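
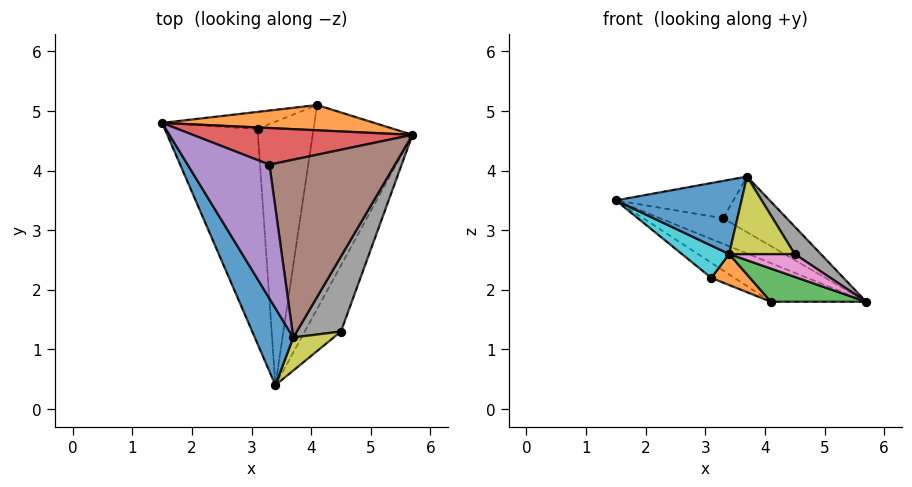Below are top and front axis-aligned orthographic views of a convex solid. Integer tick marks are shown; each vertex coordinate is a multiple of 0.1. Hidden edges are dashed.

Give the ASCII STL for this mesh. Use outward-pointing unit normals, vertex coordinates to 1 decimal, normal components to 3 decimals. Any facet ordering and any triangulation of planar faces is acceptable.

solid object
 facet normal -0.785 -0.430 0.446
  outer loop
   vertex 3.7 1.2 3.9
   vertex 1.5 4.8 3.5
   vertex 3.4 0.4 2.6
  endloop
 endfacet
 facet normal 0.253 0.810 0.530
  outer loop
   vertex 4.1 5.1 1.8
   vertex 1.5 4.8 3.5
   vertex 5.7 4.6 1.8
  endloop
 endfacet
 facet normal -0.050 -0.160 -0.986
  outer loop
   vertex 4.1 5.1 1.8
   vertex 5.7 4.6 1.8
   vertex 3.4 0.4 2.6
  endloop
 endfacet
 facet normal 0.338 0.538 0.772
  outer loop
   vertex 3.3 4.1 3.2
   vertex 5.7 4.6 1.8
   vertex 1.5 4.8 3.5
  endloop
 endfacet
 facet normal 0.256 0.260 0.931
  outer loop
   vertex 3.3 4.1 3.2
   vertex 1.5 4.8 3.5
   vertex 3.7 1.2 3.9
  endloop
 endfacet
 facet normal 0.443 0.268 0.855
  outer loop
   vertex 3.3 4.1 3.2
   vertex 3.7 1.2 3.9
   vertex 5.7 4.6 1.8
  endloop
 endfacet
 facet normal 0.258 -0.315 -0.913
  outer loop
   vertex 4.5 1.3 2.6
   vertex 3.4 0.4 2.6
   vertex 5.7 4.6 1.8
  endloop
 endfacet
 facet normal 0.843 -0.184 0.505
  outer loop
   vertex 4.5 1.3 2.6
   vertex 5.7 4.6 1.8
   vertex 3.7 1.2 3.9
  endloop
 endfacet
 facet normal 0.601 -0.735 0.314
  outer loop
   vertex 4.5 1.3 2.6
   vertex 3.7 1.2 3.9
   vertex 3.4 0.4 2.6
  endloop
 endfacet
 facet normal -0.631 -0.115 -0.767
  outer loop
   vertex 3.1 4.7 2.2
   vertex 3.4 0.4 2.6
   vertex 1.5 4.8 3.5
  endloop
 endfacet
 facet normal -0.492 0.580 -0.650
  outer loop
   vertex 3.1 4.7 2.2
   vertex 1.5 4.8 3.5
   vertex 4.1 5.1 1.8
  endloop
 endfacet
 facet normal -0.331 -0.110 -0.937
  outer loop
   vertex 3.1 4.7 2.2
   vertex 4.1 5.1 1.8
   vertex 3.4 0.4 2.6
  endloop
 endfacet
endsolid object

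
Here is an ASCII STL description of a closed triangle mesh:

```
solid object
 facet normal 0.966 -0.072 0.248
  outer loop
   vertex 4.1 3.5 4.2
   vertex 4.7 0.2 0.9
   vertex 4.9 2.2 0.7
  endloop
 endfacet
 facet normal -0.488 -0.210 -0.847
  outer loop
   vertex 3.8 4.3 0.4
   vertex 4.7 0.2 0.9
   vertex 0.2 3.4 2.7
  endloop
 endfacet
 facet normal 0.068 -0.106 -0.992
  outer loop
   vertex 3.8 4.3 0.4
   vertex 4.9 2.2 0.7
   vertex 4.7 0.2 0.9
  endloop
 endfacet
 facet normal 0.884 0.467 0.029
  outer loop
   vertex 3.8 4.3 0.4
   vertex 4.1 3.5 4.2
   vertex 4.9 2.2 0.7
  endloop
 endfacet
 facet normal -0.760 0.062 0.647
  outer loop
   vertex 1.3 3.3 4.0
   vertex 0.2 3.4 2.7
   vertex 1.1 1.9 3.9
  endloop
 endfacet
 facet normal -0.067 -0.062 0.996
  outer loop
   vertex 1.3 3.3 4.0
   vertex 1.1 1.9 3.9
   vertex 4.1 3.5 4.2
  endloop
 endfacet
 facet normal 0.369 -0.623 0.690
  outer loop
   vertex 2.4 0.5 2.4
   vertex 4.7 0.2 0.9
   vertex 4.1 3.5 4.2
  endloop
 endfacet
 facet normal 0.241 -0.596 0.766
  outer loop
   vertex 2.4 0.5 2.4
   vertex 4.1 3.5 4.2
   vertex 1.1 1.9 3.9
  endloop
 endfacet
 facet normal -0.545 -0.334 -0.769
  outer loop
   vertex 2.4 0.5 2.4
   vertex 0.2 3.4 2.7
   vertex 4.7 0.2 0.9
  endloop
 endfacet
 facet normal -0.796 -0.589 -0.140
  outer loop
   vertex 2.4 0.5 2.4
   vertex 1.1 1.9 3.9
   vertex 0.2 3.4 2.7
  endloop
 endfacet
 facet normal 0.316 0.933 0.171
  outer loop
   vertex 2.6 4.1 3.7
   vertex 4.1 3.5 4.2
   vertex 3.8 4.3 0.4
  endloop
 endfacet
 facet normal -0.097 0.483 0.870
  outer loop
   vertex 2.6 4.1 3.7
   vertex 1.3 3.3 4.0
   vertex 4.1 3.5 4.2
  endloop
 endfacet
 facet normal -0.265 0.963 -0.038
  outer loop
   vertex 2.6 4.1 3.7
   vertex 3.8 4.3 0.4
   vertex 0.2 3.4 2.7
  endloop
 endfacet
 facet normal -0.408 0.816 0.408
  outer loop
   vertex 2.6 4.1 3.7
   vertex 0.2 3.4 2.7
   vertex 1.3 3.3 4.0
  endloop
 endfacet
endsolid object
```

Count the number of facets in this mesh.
14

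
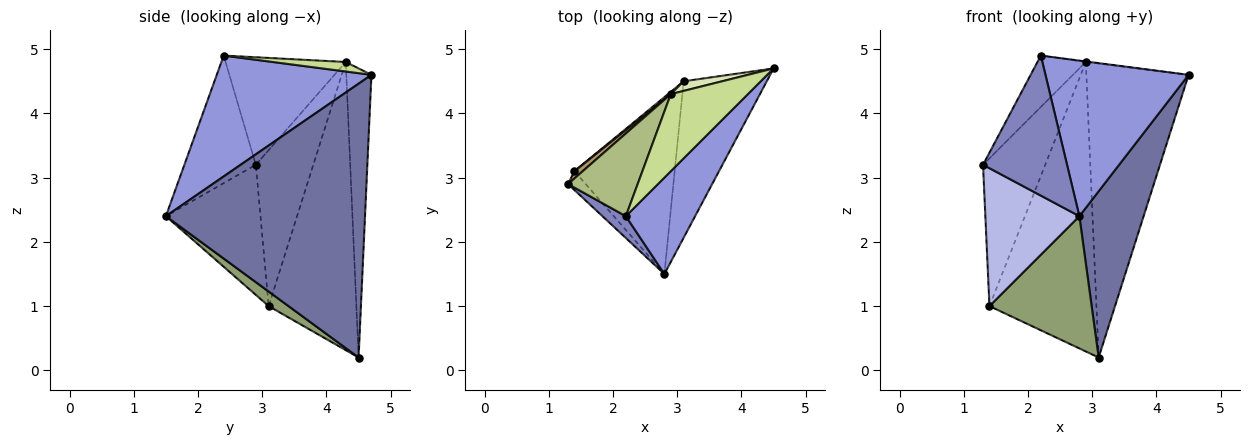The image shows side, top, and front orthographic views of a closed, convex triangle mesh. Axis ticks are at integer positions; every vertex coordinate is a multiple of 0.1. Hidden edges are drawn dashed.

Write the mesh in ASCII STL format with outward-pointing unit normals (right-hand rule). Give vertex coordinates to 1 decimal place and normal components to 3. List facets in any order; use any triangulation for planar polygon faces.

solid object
 facet normal 0.914 -0.295 -0.278
  outer loop
   vertex 3.1 4.5 0.2
   vertex 4.5 4.7 4.6
   vertex 2.8 1.5 2.4
  endloop
 endfacet
 facet normal -0.643 -0.757 0.118
  outer loop
   vertex 2.2 2.4 4.9
   vertex 1.3 2.9 3.2
   vertex 2.8 1.5 2.4
  endloop
 endfacet
 facet normal 0.677 -0.626 0.388
  outer loop
   vertex 2.2 2.4 4.9
   vertex 2.8 1.5 2.4
   vertex 4.5 4.7 4.6
  endloop
 endfacet
 facet normal -0.706 -0.702 -0.096
  outer loop
   vertex 1.4 3.1 1.0
   vertex 2.8 1.5 2.4
   vertex 1.3 2.9 3.2
  endloop
 endfacet
 facet normal 0.116 -0.595 -0.795
  outer loop
   vertex 1.4 3.1 1.0
   vertex 3.1 4.5 0.2
   vertex 2.8 1.5 2.4
  endloop
 endfacet
 facet normal -0.795 0.320 0.515
  outer loop
   vertex 2.9 4.3 4.8
   vertex 1.3 2.9 3.2
   vertex 2.2 2.4 4.9
  endloop
 endfacet
 facet normal 0.122 0.007 0.992
  outer loop
   vertex 2.9 4.3 4.8
   vertex 2.2 2.4 4.9
   vertex 4.5 4.7 4.6
  endloop
 endfacet
 facet normal -0.239 0.971 0.032
  outer loop
   vertex 2.9 4.3 4.8
   vertex 4.5 4.7 4.6
   vertex 3.1 4.5 0.2
  endloop
 endfacet
 facet normal -0.678 0.734 0.036
  outer loop
   vertex 2.9 4.3 4.8
   vertex 1.4 3.1 1.0
   vertex 1.3 2.9 3.2
  endloop
 endfacet
 facet normal -0.634 0.773 0.006
  outer loop
   vertex 2.9 4.3 4.8
   vertex 3.1 4.5 0.2
   vertex 1.4 3.1 1.0
  endloop
 endfacet
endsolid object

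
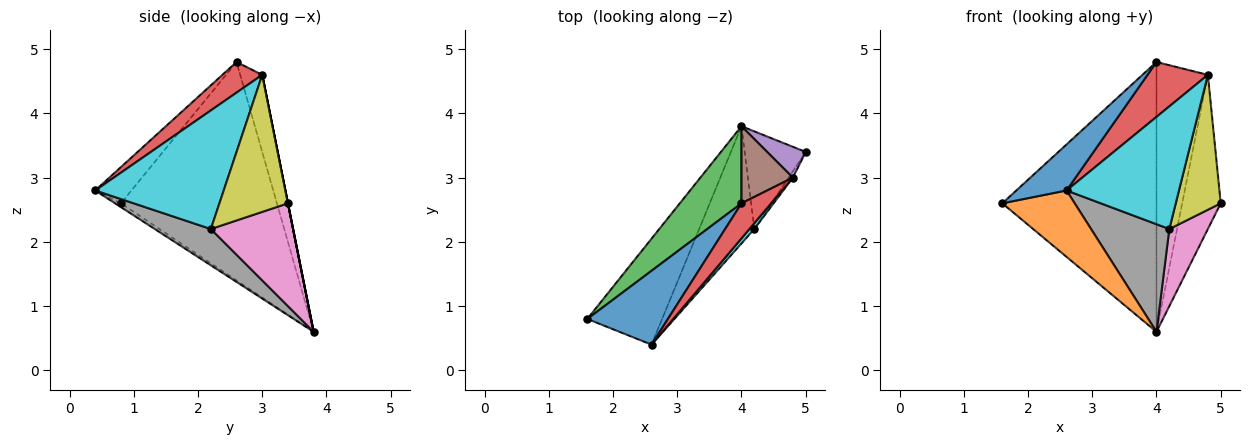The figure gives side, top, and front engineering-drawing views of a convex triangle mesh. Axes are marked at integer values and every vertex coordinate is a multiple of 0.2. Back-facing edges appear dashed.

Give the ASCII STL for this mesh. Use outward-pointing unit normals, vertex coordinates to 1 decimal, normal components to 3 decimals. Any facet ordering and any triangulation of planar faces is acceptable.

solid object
 facet normal -0.356 -0.494 0.793
  outer loop
   vertex 4.0 2.6 4.8
   vertex 1.6 0.8 2.6
   vertex 2.6 0.4 2.8
  endloop
 endfacet
 facet normal -0.043 -0.530 -0.847
  outer loop
   vertex 4.0 3.8 0.6
   vertex 2.6 0.4 2.8
   vertex 1.6 0.8 2.6
  endloop
 endfacet
 facet normal -0.697 0.689 0.197
  outer loop
   vertex 4.0 3.8 0.6
   vertex 1.6 0.8 2.6
   vertex 4.0 2.6 4.8
  endloop
 endfacet
 facet normal 0.486 -0.737 0.470
  outer loop
   vertex 4.8 3.0 4.6
   vertex 4.0 2.6 4.8
   vertex 2.6 0.4 2.8
  endloop
 endfacet
 facet normal 0.000 0.981 0.196
  outer loop
   vertex 4.8 3.0 4.6
   vertex 5.0 3.4 2.6
   vertex 4.0 3.8 0.6
  endloop
 endfacet
 facet normal -0.381 0.889 0.254
  outer loop
   vertex 4.8 3.0 4.6
   vertex 4.0 3.8 0.6
   vertex 4.0 2.6 4.8
  endloop
 endfacet
 facet normal 0.798 -0.374 -0.474
  outer loop
   vertex 4.2 2.2 2.2
   vertex 4.0 3.8 0.6
   vertex 5.0 3.4 2.6
  endloop
 endfacet
 facet normal 0.436 -0.609 -0.663
  outer loop
   vertex 4.2 2.2 2.2
   vertex 2.6 0.4 2.8
   vertex 4.0 3.8 0.6
  endloop
 endfacet
 facet normal 0.836 -0.548 -0.026
  outer loop
   vertex 4.2 2.2 2.2
   vertex 5.0 3.4 2.6
   vertex 4.8 3.0 4.6
  endloop
 endfacet
 facet normal 0.752 -0.658 0.031
  outer loop
   vertex 4.2 2.2 2.2
   vertex 4.8 3.0 4.6
   vertex 2.6 0.4 2.8
  endloop
 endfacet
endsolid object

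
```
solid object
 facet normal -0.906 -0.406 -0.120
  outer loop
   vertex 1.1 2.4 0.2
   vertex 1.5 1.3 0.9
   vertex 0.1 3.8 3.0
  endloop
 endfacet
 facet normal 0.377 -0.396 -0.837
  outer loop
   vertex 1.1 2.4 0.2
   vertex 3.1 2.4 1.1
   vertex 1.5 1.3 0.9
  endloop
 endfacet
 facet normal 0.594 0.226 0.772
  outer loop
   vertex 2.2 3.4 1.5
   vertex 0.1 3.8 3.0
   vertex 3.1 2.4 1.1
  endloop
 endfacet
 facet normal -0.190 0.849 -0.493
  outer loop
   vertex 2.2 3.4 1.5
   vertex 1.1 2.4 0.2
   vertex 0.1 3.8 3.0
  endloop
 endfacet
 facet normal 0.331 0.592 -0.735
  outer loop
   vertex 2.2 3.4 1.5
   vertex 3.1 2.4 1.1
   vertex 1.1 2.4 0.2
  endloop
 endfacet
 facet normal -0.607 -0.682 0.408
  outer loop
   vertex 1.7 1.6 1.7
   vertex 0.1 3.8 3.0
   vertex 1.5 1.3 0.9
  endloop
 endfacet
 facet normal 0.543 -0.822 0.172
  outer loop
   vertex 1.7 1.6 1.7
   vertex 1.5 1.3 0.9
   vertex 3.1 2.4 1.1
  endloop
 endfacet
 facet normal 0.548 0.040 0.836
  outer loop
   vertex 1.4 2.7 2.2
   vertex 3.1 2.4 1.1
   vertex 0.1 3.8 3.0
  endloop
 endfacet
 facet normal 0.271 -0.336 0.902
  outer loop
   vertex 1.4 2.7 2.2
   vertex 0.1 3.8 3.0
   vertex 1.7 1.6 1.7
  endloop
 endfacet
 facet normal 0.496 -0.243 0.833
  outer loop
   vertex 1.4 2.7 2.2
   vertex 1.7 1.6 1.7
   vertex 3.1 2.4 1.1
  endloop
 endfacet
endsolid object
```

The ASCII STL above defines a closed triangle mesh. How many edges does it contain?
15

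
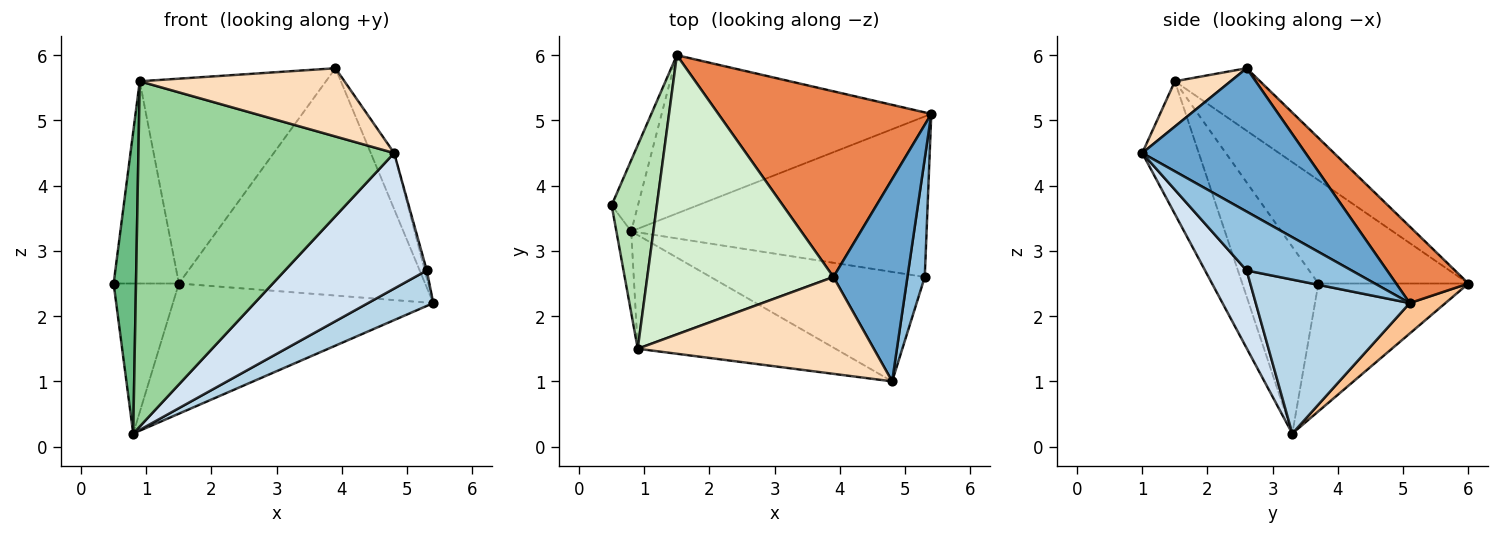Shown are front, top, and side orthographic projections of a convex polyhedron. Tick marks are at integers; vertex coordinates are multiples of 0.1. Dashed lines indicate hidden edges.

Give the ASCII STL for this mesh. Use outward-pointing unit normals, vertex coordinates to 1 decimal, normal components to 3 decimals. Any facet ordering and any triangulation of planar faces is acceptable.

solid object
 facet normal 0.882 0.126 0.455
  outer loop
   vertex 3.9 2.6 5.8
   vertex 4.8 1.0 4.5
   vertex 5.4 5.1 2.2
  endloop
 endfacet
 facet normal 0.959 0.018 0.283
  outer loop
   vertex 5.3 2.6 2.7
   vertex 5.4 5.1 2.2
   vertex 4.8 1.0 4.5
  endloop
 endfacet
 facet normal 0.454 -0.192 -0.870
  outer loop
   vertex 5.3 2.6 2.7
   vertex 0.8 3.3 0.2
   vertex 5.4 5.1 2.2
  endloop
 endfacet
 facet normal 0.222 -0.759 -0.613
  outer loop
   vertex 5.3 2.6 2.7
   vertex 4.8 1.0 4.5
   vertex 0.8 3.3 0.2
  endloop
 endfacet
 facet normal 0.222 0.755 0.617
  outer loop
   vertex 1.5 6.0 2.5
   vertex 3.9 2.6 5.8
   vertex 5.4 5.1 2.2
  endloop
 endfacet
 facet normal -0.901 0.392 -0.186
  outer loop
   vertex 1.5 6.0 2.5
   vertex 0.8 3.3 0.2
   vertex 0.5 3.7 2.5
  endloop
 endfacet
 facet normal 0.087 0.633 -0.769
  outer loop
   vertex 1.5 6.0 2.5
   vertex 5.4 5.1 2.2
   vertex 0.8 3.3 0.2
  endloop
 endfacet
 facet normal 0.155 -0.569 0.808
  outer loop
   vertex 0.9 1.5 5.6
   vertex 4.8 1.0 4.5
   vertex 3.9 2.6 5.8
  endloop
 endfacet
 facet normal -0.957 -0.281 -0.076
  outer loop
   vertex 0.9 1.5 5.6
   vertex 0.5 3.7 2.5
   vertex 0.8 3.3 0.2
  endloop
 endfacet
 facet normal -0.205 -0.930 -0.306
  outer loop
   vertex 0.9 1.5 5.6
   vertex 0.8 3.3 0.2
   vertex 4.8 1.0 4.5
  endloop
 endfacet
 facet normal -0.851 0.370 0.372
  outer loop
   vertex 0.9 1.5 5.6
   vertex 1.5 6.0 2.5
   vertex 0.5 3.7 2.5
  endloop
 endfacet
 facet normal -0.261 0.571 0.778
  outer loop
   vertex 0.9 1.5 5.6
   vertex 3.9 2.6 5.8
   vertex 1.5 6.0 2.5
  endloop
 endfacet
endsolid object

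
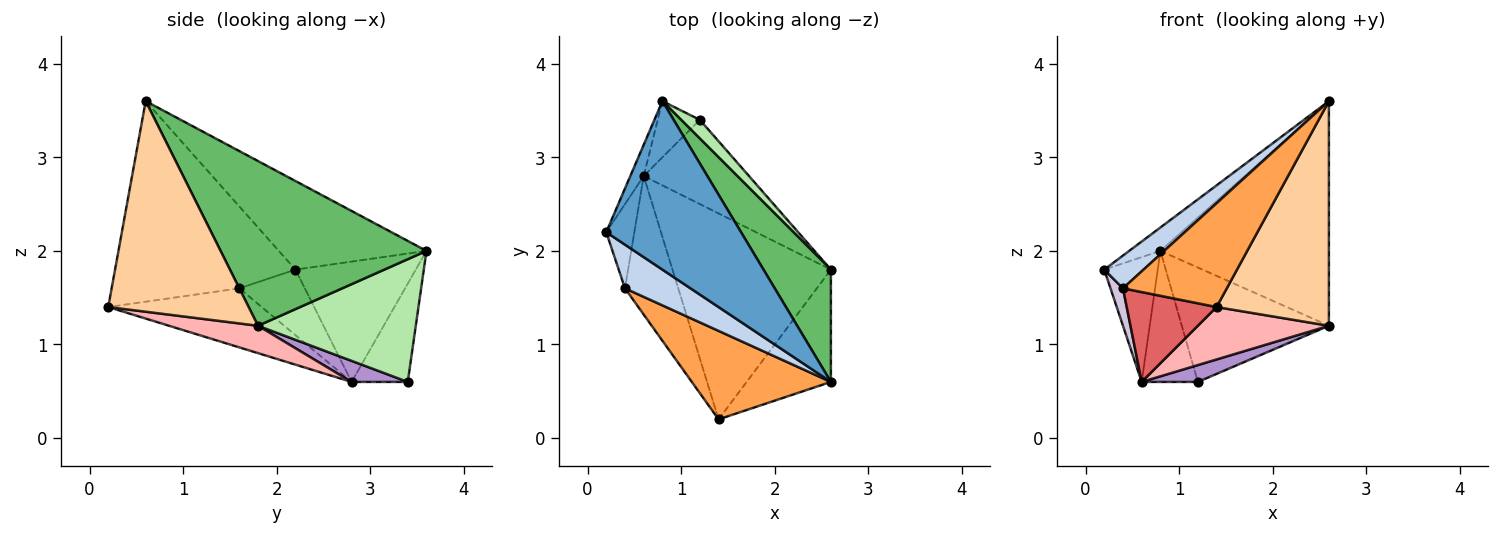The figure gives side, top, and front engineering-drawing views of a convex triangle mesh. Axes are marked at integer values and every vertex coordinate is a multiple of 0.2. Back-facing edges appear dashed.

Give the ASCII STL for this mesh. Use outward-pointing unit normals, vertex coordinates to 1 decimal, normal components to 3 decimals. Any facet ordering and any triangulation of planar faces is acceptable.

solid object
 facet normal -0.546 0.115 0.830
  outer loop
   vertex 0.8 3.6 2.0
   vertex 0.2 2.2 1.8
   vertex 2.6 0.6 3.6
  endloop
 endfacet
 facet normal -0.707 -0.424 0.566
  outer loop
   vertex 0.4 1.6 1.6
   vertex 2.6 0.6 3.6
   vertex 0.2 2.2 1.8
  endloop
 endfacet
 facet normal -0.683 -0.556 0.474
  outer loop
   vertex 0.4 1.6 1.6
   vertex 1.4 0.2 1.4
   vertex 2.6 0.6 3.6
  endloop
 endfacet
 facet normal 0.745 -0.596 -0.298
  outer loop
   vertex 2.6 1.8 1.2
   vertex 2.6 0.6 3.6
   vertex 1.4 0.2 1.4
  endloop
 endfacet
 facet normal 0.738 0.604 0.302
  outer loop
   vertex 2.6 1.8 1.2
   vertex 0.8 3.6 2.0
   vertex 2.6 0.6 3.6
  endloop
 endfacet
 facet normal 0.727 0.678 0.111
  outer loop
   vertex 2.6 1.8 1.2
   vertex 1.2 3.4 0.6
   vertex 0.8 3.6 2.0
  endloop
 endfacet
 facet normal -0.681 -0.399 -0.614
  outer loop
   vertex 0.6 2.8 0.6
   vertex 1.4 0.2 1.4
   vertex 0.4 1.6 1.6
  endloop
 endfacet
 facet normal 0.165 -0.243 -0.956
  outer loop
   vertex 0.6 2.8 0.6
   vertex 2.6 1.8 1.2
   vertex 1.4 0.2 1.4
  endloop
 endfacet
 facet normal 0.192 -0.192 -0.962
  outer loop
   vertex 0.6 2.8 0.6
   vertex 1.2 3.4 0.6
   vertex 2.6 1.8 1.2
  endloop
 endfacet
 facet normal -0.905 -0.172 -0.388
  outer loop
   vertex 0.6 2.8 0.6
   vertex 0.4 1.6 1.6
   vertex 0.2 2.2 1.8
  endloop
 endfacet
 facet normal -0.909 0.404 -0.101
  outer loop
   vertex 0.6 2.8 0.6
   vertex 0.2 2.2 1.8
   vertex 0.8 3.6 2.0
  endloop
 endfacet
 facet normal -0.677 0.677 -0.290
  outer loop
   vertex 0.6 2.8 0.6
   vertex 0.8 3.6 2.0
   vertex 1.2 3.4 0.6
  endloop
 endfacet
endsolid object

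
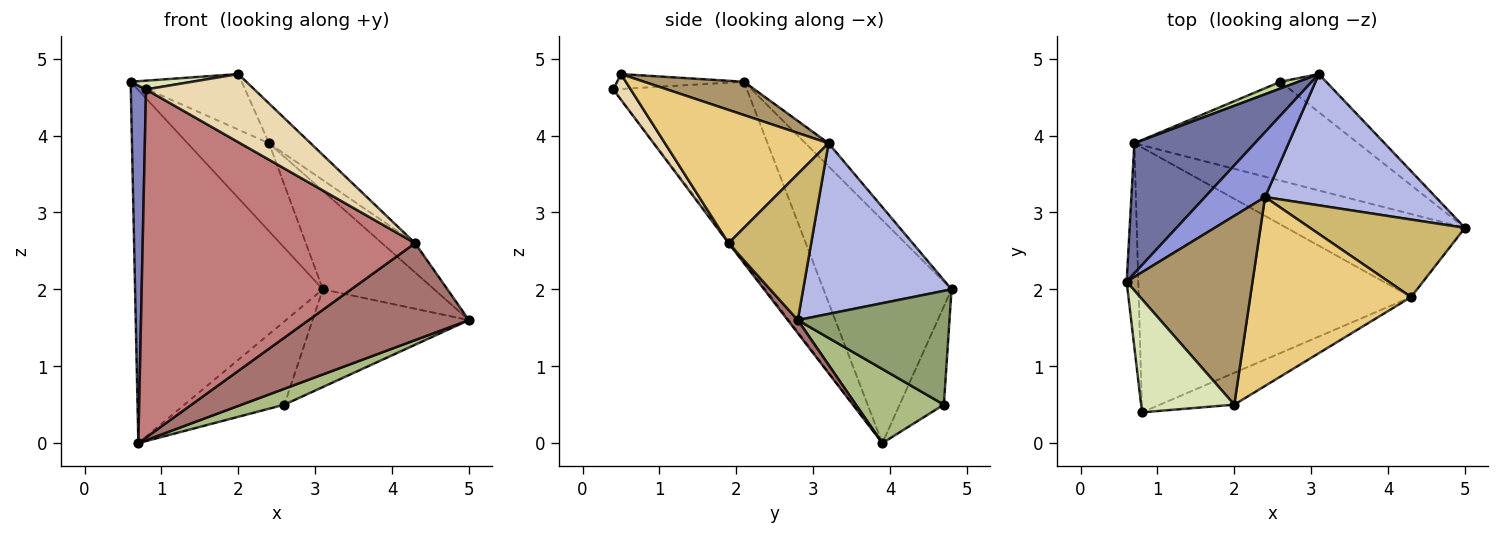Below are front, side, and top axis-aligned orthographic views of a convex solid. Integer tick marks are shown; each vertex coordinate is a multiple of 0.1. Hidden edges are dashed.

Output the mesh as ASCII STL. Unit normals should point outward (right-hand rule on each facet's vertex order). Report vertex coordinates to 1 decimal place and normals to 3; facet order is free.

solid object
 facet normal -0.539 0.790 0.291
  outer loop
   vertex 0.7 3.9 0.0
   vertex 0.6 2.1 4.7
   vertex 3.1 4.8 2.0
  endloop
 endfacet
 facet normal -0.992 -0.113 -0.064
  outer loop
   vertex 0.8 0.4 4.6
   vertex 0.6 2.1 4.7
   vertex 0.7 3.9 0.0
  endloop
 endfacet
 facet normal -0.222 0.785 0.579
  outer loop
   vertex 2.4 3.2 3.9
   vertex 3.1 4.8 2.0
   vertex 0.6 2.1 4.7
  endloop
 endfacet
 facet normal 0.625 0.469 0.625
  outer loop
   vertex 2.4 3.2 3.9
   vertex 5.0 2.8 1.6
   vertex 3.1 4.8 2.0
  endloop
 endfacet
 facet normal 0.671 0.691 -0.270
  outer loop
   vertex 2.6 4.7 0.5
   vertex 3.1 4.8 2.0
   vertex 5.0 2.8 1.6
  endloop
 endfacet
 facet normal 0.311 -0.151 -0.938
  outer loop
   vertex 2.6 4.7 0.5
   vertex 5.0 2.8 1.6
   vertex 0.7 3.9 0.0
  endloop
 endfacet
 facet normal -0.403 0.912 0.074
  outer loop
   vertex 2.6 4.7 0.5
   vertex 0.7 3.9 0.0
   vertex 3.1 4.8 2.0
  endloop
 endfacet
 facet normal -0.158 -0.076 0.985
  outer loop
   vertex 2.0 0.5 4.8
   vertex 0.6 2.1 4.7
   vertex 0.8 0.4 4.6
  endloop
 endfacet
 facet normal 0.246 0.273 0.930
  outer loop
   vertex 2.0 0.5 4.8
   vertex 2.4 3.2 3.9
   vertex 0.6 2.1 4.7
  endloop
 endfacet
 facet normal 0.661 0.265 0.702
  outer loop
   vertex 4.3 1.9 2.6
   vertex 5.0 2.8 1.6
   vertex 2.4 3.2 3.9
  endloop
 endfacet
 facet normal 0.630 0.160 0.760
  outer loop
   vertex 4.3 1.9 2.6
   vertex 2.4 3.2 3.9
   vertex 2.0 0.5 4.8
  endloop
 endfacet
 facet normal 0.145 -0.896 -0.419
  outer loop
   vertex 4.3 1.9 2.6
   vertex 2.0 0.5 4.8
   vertex 0.8 0.4 4.6
  endloop
 endfacet
 facet normal 0.048 -0.759 -0.650
  outer loop
   vertex 4.3 1.9 2.6
   vertex 0.7 3.9 0.0
   vertex 5.0 2.8 1.6
  endloop
 endfacet
 facet normal -0.005 -0.796 -0.605
  outer loop
   vertex 4.3 1.9 2.6
   vertex 0.8 0.4 4.6
   vertex 0.7 3.9 0.0
  endloop
 endfacet
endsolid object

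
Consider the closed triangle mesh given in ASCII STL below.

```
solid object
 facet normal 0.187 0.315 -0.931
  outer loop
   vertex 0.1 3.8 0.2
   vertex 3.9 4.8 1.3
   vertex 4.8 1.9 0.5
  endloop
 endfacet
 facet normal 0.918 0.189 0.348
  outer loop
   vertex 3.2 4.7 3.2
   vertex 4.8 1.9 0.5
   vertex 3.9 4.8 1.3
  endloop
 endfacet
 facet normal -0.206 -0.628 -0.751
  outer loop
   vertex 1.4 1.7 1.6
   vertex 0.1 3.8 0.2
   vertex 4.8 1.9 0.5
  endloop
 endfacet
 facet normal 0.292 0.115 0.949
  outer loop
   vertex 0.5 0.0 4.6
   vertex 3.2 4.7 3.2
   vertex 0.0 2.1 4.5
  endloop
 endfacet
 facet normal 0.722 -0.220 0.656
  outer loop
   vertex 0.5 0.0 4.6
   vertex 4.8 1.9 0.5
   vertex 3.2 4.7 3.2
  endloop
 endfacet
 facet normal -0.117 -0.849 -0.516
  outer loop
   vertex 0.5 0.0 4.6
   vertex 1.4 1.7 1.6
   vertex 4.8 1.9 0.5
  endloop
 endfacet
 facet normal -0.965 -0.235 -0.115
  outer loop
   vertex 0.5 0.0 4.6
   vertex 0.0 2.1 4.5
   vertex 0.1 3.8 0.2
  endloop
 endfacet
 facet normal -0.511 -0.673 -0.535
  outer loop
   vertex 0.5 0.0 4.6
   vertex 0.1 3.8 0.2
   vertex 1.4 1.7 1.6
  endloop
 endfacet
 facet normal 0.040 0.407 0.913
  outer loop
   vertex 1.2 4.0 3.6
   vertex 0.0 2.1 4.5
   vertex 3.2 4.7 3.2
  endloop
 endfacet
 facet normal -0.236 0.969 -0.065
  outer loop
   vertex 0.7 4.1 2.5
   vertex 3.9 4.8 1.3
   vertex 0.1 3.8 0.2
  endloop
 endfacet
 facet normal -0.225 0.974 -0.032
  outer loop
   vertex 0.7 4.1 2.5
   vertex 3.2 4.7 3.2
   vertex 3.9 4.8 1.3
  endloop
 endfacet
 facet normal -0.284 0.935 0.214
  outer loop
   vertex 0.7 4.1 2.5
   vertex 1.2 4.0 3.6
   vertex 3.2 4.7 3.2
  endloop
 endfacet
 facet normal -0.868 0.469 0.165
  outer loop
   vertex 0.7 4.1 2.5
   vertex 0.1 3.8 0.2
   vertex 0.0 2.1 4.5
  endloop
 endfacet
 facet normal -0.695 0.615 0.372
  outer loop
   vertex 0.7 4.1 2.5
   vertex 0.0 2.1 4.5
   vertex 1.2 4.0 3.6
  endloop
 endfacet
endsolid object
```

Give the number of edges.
21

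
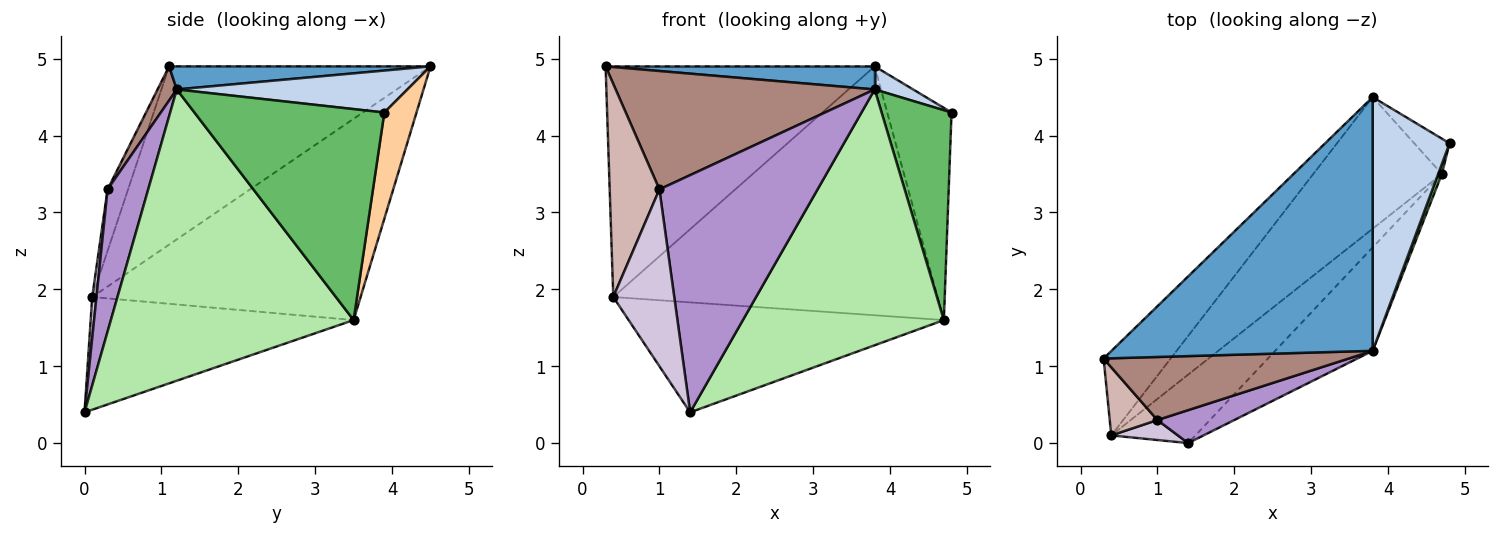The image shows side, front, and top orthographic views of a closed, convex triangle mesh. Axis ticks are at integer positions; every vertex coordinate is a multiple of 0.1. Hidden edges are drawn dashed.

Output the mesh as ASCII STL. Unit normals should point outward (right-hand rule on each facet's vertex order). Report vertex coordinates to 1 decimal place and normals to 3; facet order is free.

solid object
 facet normal 0.088 -0.090 0.992
  outer loop
   vertex 3.8 1.2 4.6
   vertex 3.8 4.5 4.9
   vertex 0.3 1.1 4.9
  endloop
 endfacet
 facet normal 0.477 -0.080 0.875
  outer loop
   vertex 3.8 1.2 4.6
   vertex 4.8 3.9 4.3
   vertex 3.8 4.5 4.9
  endloop
 endfacet
 facet normal -0.674 0.694 -0.254
  outer loop
   vertex 0.4 0.1 1.9
   vertex 0.3 1.1 4.9
   vertex 3.8 4.5 4.9
  endloop
 endfacet
 facet normal 0.442 0.885 -0.147
  outer loop
   vertex 4.7 3.5 1.6
   vertex 3.8 4.5 4.9
   vertex 4.8 3.9 4.3
  endloop
 endfacet
 facet normal 0.938 -0.346 0.016
  outer loop
   vertex 4.7 3.5 1.6
   vertex 4.8 3.9 4.3
   vertex 3.8 1.2 4.6
  endloop
 endfacet
 facet normal 0.746 -0.618 -0.250
  outer loop
   vertex 4.7 3.5 1.6
   vertex 3.8 1.2 4.6
   vertex 1.4 0.0 0.4
  endloop
 endfacet
 facet normal -0.578 0.693 -0.431
  outer loop
   vertex 4.7 3.5 1.6
   vertex 1.4 0.0 0.4
   vertex 0.4 0.1 1.9
  endloop
 endfacet
 facet normal -0.590 0.713 -0.377
  outer loop
   vertex 4.7 3.5 1.6
   vertex 0.4 0.1 1.9
   vertex 3.8 4.5 4.9
  endloop
 endfacet
 facet normal 0.247 -0.960 0.133
  outer loop
   vertex 1.0 0.3 3.3
   vertex 1.4 0.0 0.4
   vertex 3.8 1.2 4.6
  endloop
 endfacet
 facet normal 0.069 -0.991 0.112
  outer loop
   vertex 1.0 0.3 3.3
   vertex 0.4 0.1 1.9
   vertex 1.4 0.0 0.4
  endloop
 endfacet
 facet normal 0.065 -0.881 0.469
  outer loop
   vertex 1.0 0.3 3.3
   vertex 3.8 1.2 4.6
   vertex 0.3 1.1 4.9
  endloop
 endfacet
 facet normal -0.366 -0.887 0.283
  outer loop
   vertex 1.0 0.3 3.3
   vertex 0.3 1.1 4.9
   vertex 0.4 0.1 1.9
  endloop
 endfacet
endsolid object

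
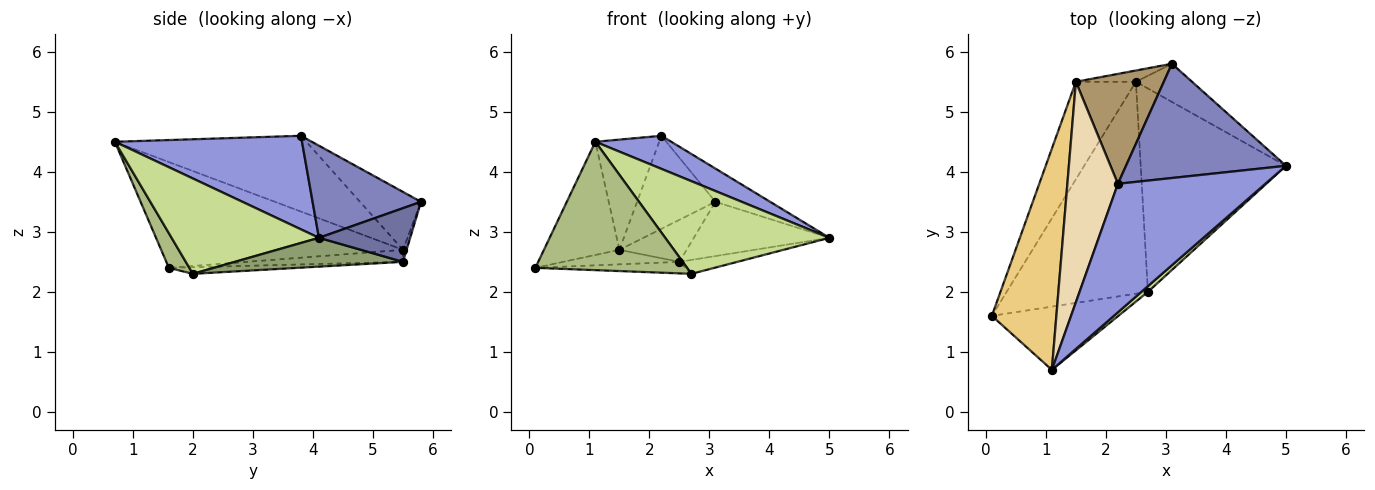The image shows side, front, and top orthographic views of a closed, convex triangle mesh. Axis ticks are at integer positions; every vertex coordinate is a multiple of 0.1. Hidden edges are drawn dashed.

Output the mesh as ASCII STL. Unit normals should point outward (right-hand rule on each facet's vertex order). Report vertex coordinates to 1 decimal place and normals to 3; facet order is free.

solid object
 facet normal 0.482 0.717 -0.504
  outer loop
   vertex 2.5 5.5 2.5
   vertex 3.1 5.8 3.5
   vertex 5.0 4.1 2.9
  endloop
 endfacet
 facet normal 0.484 0.244 0.840
  outer loop
   vertex 2.2 3.8 4.6
   vertex 5.0 4.1 2.9
   vertex 3.1 5.8 3.5
  endloop
 endfacet
 facet normal 0.524 -0.212 0.825
  outer loop
   vertex 2.2 3.8 4.6
   vertex 1.1 0.7 4.5
   vertex 5.0 4.1 2.9
  endloop
 endfacet
 facet normal -0.047 0.054 -0.997
  outer loop
   vertex 2.7 2.0 2.3
   vertex 0.1 1.6 2.4
   vertex 2.5 5.5 2.5
  endloop
 endfacet
 facet normal 0.194 0.067 -0.979
  outer loop
   vertex 2.7 2.0 2.3
   vertex 2.5 5.5 2.5
   vertex 5.0 4.1 2.9
  endloop
 endfacet
 facet normal 0.120 -0.890 -0.439
  outer loop
   vertex 2.7 2.0 2.3
   vertex 1.1 0.7 4.5
   vertex 0.1 1.6 2.4
  endloop
 endfacet
 facet normal 0.667 -0.744 0.046
  outer loop
   vertex 2.7 2.0 2.3
   vertex 5.0 4.1 2.9
   vertex 1.1 0.7 4.5
  endloop
 endfacet
 facet normal -0.052 0.965 -0.258
  outer loop
   vertex 1.5 5.5 2.7
   vertex 3.1 5.8 3.5
   vertex 2.5 5.5 2.5
  endloop
 endfacet
 facet normal -0.449 0.577 0.682
  outer loop
   vertex 1.5 5.5 2.7
   vertex 2.2 3.8 4.6
   vertex 3.1 5.8 3.5
  endloop
 endfacet
 facet normal -0.194 0.144 -0.970
  outer loop
   vertex 1.5 5.5 2.7
   vertex 2.5 5.5 2.5
   vertex 0.1 1.6 2.4
  endloop
 endfacet
 facet normal -0.825 0.257 0.503
  outer loop
   vertex 1.5 5.5 2.7
   vertex 0.1 1.6 2.4
   vertex 1.1 0.7 4.5
  endloop
 endfacet
 facet normal -0.802 0.267 0.535
  outer loop
   vertex 1.5 5.5 2.7
   vertex 1.1 0.7 4.5
   vertex 2.2 3.8 4.6
  endloop
 endfacet
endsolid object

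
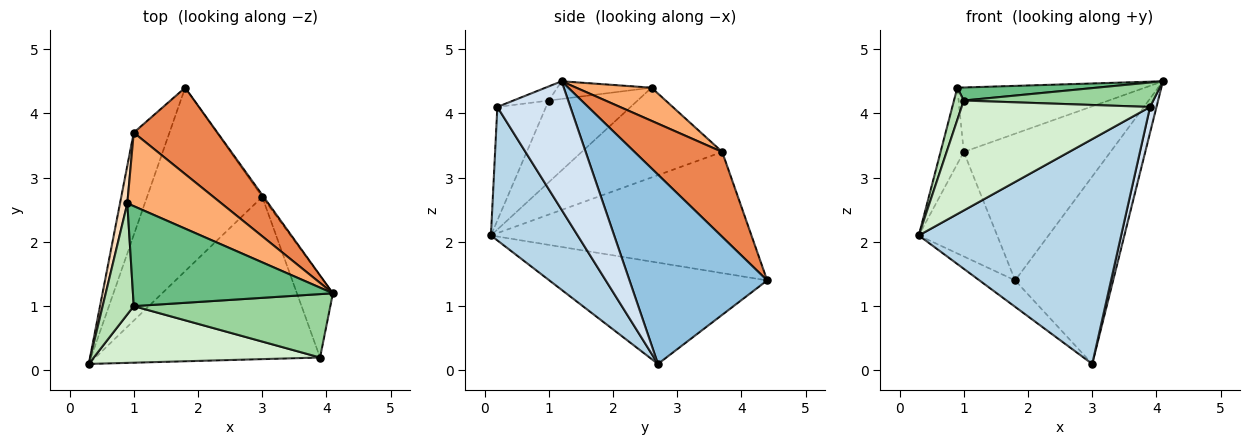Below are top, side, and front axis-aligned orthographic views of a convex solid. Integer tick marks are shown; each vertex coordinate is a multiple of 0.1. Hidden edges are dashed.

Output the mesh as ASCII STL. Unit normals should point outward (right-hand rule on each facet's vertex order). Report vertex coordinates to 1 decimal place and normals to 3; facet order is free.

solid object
 facet normal -0.657 0.107 -0.747
  outer loop
   vertex 3.0 2.7 0.1
   vertex 0.3 0.1 2.1
   vertex 1.8 4.4 1.4
  endloop
 endfacet
 facet normal 0.815 0.580 -0.006
  outer loop
   vertex 3.0 2.7 0.1
   vertex 1.8 4.4 1.4
   vertex 4.1 1.2 4.5
  endloop
 endfacet
 facet normal 0.328 -0.766 -0.553
  outer loop
   vertex 3.9 0.2 4.1
   vertex 0.3 0.1 2.1
   vertex 3.0 2.7 0.1
  endloop
 endfacet
 facet normal 0.960 -0.084 -0.269
  outer loop
   vertex 3.9 0.2 4.1
   vertex 3.0 2.7 0.1
   vertex 4.1 1.2 4.5
  endloop
 endfacet
 facet normal 0.458 0.766 0.451
  outer loop
   vertex 1.0 3.7 3.4
   vertex 4.1 1.2 4.5
   vertex 1.8 4.4 1.4
  endloop
 endfacet
 facet normal 0.256 0.637 0.727
  outer loop
   vertex 1.0 3.7 3.4
   vertex 0.9 2.6 4.4
   vertex 4.1 1.2 4.5
  endloop
 endfacet
 facet normal -0.922 0.277 -0.272
  outer loop
   vertex 1.0 3.7 3.4
   vertex 1.8 4.4 1.4
   vertex 0.3 0.1 2.1
  endloop
 endfacet
 facet normal -0.983 0.162 0.080
  outer loop
   vertex 1.0 3.7 3.4
   vertex 0.3 0.1 2.1
   vertex 0.9 2.6 4.4
  endloop
 endfacet
 facet normal -0.087 -0.129 0.988
  outer loop
   vertex 1.0 1.0 4.2
   vertex 4.1 1.2 4.5
   vertex 0.9 2.6 4.4
  endloop
 endfacet
 facet normal -0.067 -0.359 0.931
  outer loop
   vertex 1.0 1.0 4.2
   vertex 3.9 0.2 4.1
   vertex 4.1 1.2 4.5
  endloop
 endfacet
 facet normal -0.930 -0.102 0.354
  outer loop
   vertex 1.0 1.0 4.2
   vertex 0.9 2.6 4.4
   vertex 0.3 0.1 2.1
  endloop
 endfacet
 facet normal -0.224 -0.867 0.446
  outer loop
   vertex 1.0 1.0 4.2
   vertex 0.3 0.1 2.1
   vertex 3.9 0.2 4.1
  endloop
 endfacet
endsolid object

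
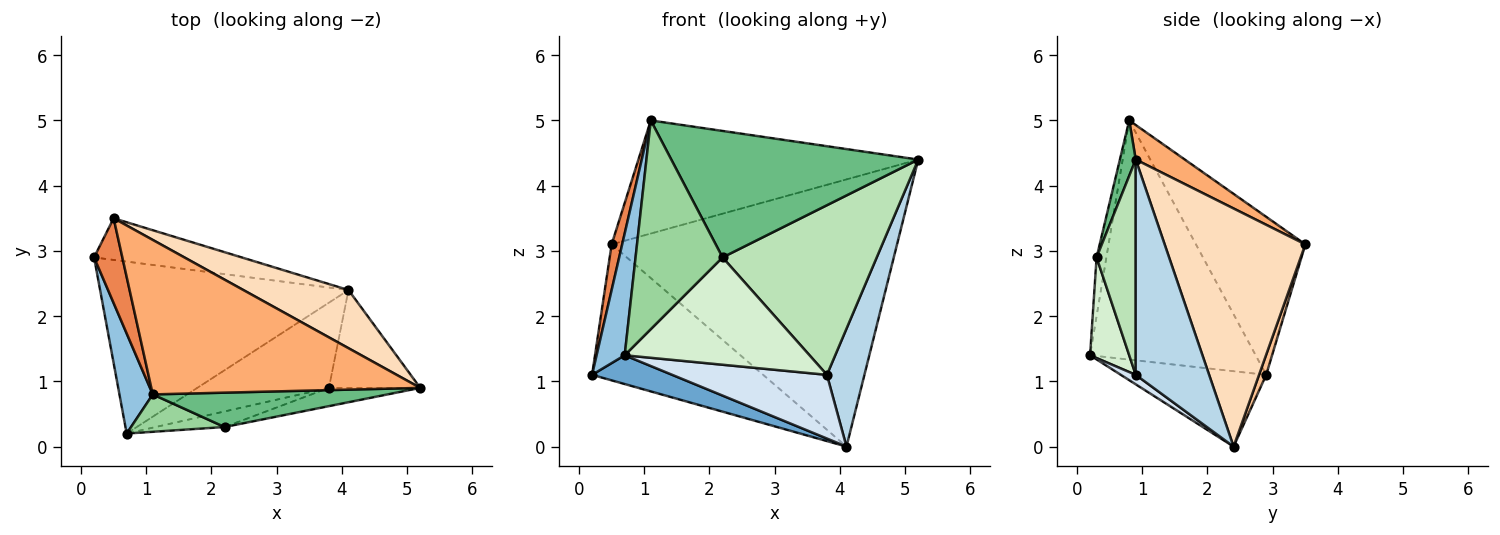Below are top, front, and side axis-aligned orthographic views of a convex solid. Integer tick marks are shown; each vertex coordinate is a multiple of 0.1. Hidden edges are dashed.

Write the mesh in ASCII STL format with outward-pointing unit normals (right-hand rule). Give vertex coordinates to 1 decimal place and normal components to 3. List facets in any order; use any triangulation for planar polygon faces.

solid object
 facet normal -0.287 -0.158 -0.945
  outer loop
   vertex 4.1 2.4 0.0
   vertex 0.7 0.2 1.4
   vertex 0.2 2.9 1.1
  endloop
 endfacet
 facet normal -0.977 -0.166 0.136
  outer loop
   vertex 1.1 0.8 5.0
   vertex 0.2 2.9 1.1
   vertex 0.7 0.2 1.4
  endloop
 endfacet
 facet normal 0.833 -0.426 -0.353
  outer loop
   vertex 3.8 0.9 1.1
   vertex 4.1 2.4 0.0
   vertex 5.2 0.9 4.4
  endloop
 endfacet
 facet normal 0.058 -0.598 -0.800
  outer loop
   vertex 3.8 0.9 1.1
   vertex 0.7 0.2 1.4
   vertex 4.1 2.4 0.0
  endloop
 endfacet
 facet normal -0.980 -0.094 0.175
  outer loop
   vertex 0.5 3.5 3.1
   vertex 0.2 2.9 1.1
   vertex 1.1 0.8 5.0
  endloop
 endfacet
 facet normal 0.103 0.588 0.803
  outer loop
   vertex 0.5 3.5 3.1
   vertex 1.1 0.8 5.0
   vertex 5.2 0.9 4.4
  endloop
 endfacet
 facet normal 0.040 0.955 -0.293
  outer loop
   vertex 0.5 3.5 3.1
   vertex 4.1 2.4 0.0
   vertex 0.2 2.9 1.1
  endloop
 endfacet
 facet normal 0.434 0.880 0.192
  outer loop
   vertex 0.5 3.5 3.1
   vertex 5.2 0.9 4.4
   vertex 4.1 2.4 0.0
  endloop
 endfacet
 facet normal 0.062 -0.963 0.262
  outer loop
   vertex 2.2 0.3 2.9
   vertex 5.2 0.9 4.4
   vertex 1.1 0.8 5.0
  endloop
 endfacet
 facet normal -0.110 -0.978 0.175
  outer loop
   vertex 2.2 0.3 2.9
   vertex 1.1 0.8 5.0
   vertex 0.7 0.2 1.4
  endloop
 endfacet
 facet normal 0.245 -0.964 -0.104
  outer loop
   vertex 2.2 0.3 2.9
   vertex 3.8 0.9 1.1
   vertex 5.2 0.9 4.4
  endloop
 endfacet
 facet normal 0.205 -0.969 -0.141
  outer loop
   vertex 2.2 0.3 2.9
   vertex 0.7 0.2 1.4
   vertex 3.8 0.9 1.1
  endloop
 endfacet
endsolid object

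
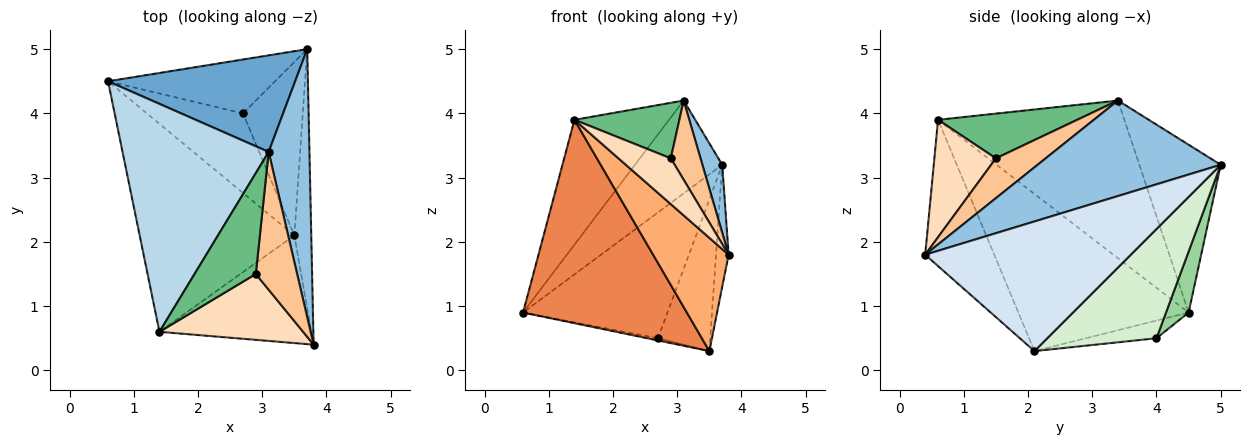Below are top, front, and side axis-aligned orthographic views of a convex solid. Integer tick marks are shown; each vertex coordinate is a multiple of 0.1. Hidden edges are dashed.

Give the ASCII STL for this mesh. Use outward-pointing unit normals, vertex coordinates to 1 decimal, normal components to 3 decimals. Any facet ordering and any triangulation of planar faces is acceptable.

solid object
 facet normal -0.543 0.582 0.605
  outer loop
   vertex 3.1 3.4 4.2
   vertex 3.7 5.0 3.2
   vertex 0.6 4.5 0.9
  endloop
 endfacet
 facet normal 0.915 -0.099 0.391
  outer loop
   vertex 3.1 3.4 4.2
   vertex 3.8 0.4 1.8
   vertex 3.7 5.0 3.2
  endloop
 endfacet
 facet normal -0.687 0.349 0.637
  outer loop
   vertex 1.4 0.6 3.9
   vertex 3.1 3.4 4.2
   vertex 0.6 4.5 0.9
  endloop
 endfacet
 facet normal 0.990 0.061 -0.129
  outer loop
   vertex 3.5 2.1 0.3
   vertex 3.7 5.0 3.2
   vertex 3.8 0.4 1.8
  endloop
 endfacet
 facet normal -0.588 -0.566 -0.579
  outer loop
   vertex 3.5 2.1 0.3
   vertex 1.4 0.6 3.9
   vertex 0.6 4.5 0.9
  endloop
 endfacet
 facet normal -0.553 -0.604 -0.574
  outer loop
   vertex 3.5 2.1 0.3
   vertex 3.8 0.4 1.8
   vertex 1.4 0.6 3.9
  endloop
 endfacet
 facet normal 0.641 -0.383 0.665
  outer loop
   vertex 2.9 1.5 3.3
   vertex 3.8 0.4 1.8
   vertex 3.1 3.4 4.2
  endloop
 endfacet
 facet normal 0.557 -0.474 0.682
  outer loop
   vertex 2.9 1.5 3.3
   vertex 1.4 0.6 3.9
   vertex 3.8 0.4 1.8
  endloop
 endfacet
 facet normal 0.539 -0.406 0.738
  outer loop
   vertex 2.9 1.5 3.3
   vertex 3.1 3.4 4.2
   vertex 1.4 0.6 3.9
  endloop
 endfacet
 facet normal 0.142 0.910 -0.390
  outer loop
   vertex 2.7 4.0 0.5
   vertex 0.6 4.5 0.9
   vertex 3.7 5.0 3.2
  endloop
 endfacet
 facet normal -0.181 0.027 -0.983
  outer loop
   vertex 2.7 4.0 0.5
   vertex 3.5 2.1 0.3
   vertex 0.6 4.5 0.9
  endloop
 endfacet
 facet normal 0.809 0.387 -0.443
  outer loop
   vertex 2.7 4.0 0.5
   vertex 3.7 5.0 3.2
   vertex 3.5 2.1 0.3
  endloop
 endfacet
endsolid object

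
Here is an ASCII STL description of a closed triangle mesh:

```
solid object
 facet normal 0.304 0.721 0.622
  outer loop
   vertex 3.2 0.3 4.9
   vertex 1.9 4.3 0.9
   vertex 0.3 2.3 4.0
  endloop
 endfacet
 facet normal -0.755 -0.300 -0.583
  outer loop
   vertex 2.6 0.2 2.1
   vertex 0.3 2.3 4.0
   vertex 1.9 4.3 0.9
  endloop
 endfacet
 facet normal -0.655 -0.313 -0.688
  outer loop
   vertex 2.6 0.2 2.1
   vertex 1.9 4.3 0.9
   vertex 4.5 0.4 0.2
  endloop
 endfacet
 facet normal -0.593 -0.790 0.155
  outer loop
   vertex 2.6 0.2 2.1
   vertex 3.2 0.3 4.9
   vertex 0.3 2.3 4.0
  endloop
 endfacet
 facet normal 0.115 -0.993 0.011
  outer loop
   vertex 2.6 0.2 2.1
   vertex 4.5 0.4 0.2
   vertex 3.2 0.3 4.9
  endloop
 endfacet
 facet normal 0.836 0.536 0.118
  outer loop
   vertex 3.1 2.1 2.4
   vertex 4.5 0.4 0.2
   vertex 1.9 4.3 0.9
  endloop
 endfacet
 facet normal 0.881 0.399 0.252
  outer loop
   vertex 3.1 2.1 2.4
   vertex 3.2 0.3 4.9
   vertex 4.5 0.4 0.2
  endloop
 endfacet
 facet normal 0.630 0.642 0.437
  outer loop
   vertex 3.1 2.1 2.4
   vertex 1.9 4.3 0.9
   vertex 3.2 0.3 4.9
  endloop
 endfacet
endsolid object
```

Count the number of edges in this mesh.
12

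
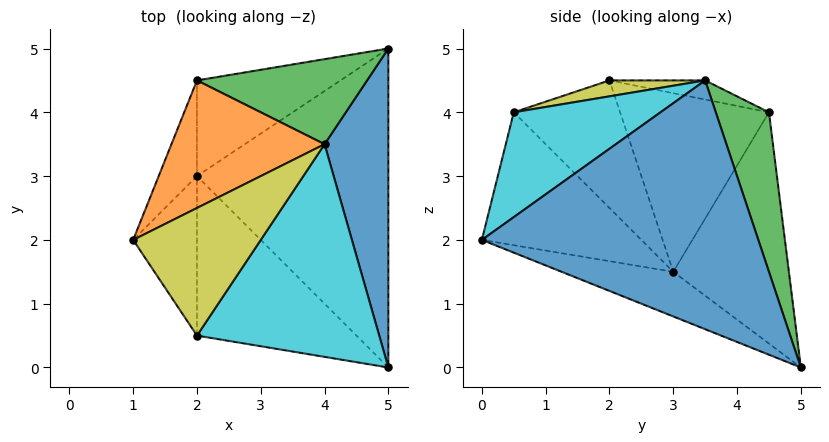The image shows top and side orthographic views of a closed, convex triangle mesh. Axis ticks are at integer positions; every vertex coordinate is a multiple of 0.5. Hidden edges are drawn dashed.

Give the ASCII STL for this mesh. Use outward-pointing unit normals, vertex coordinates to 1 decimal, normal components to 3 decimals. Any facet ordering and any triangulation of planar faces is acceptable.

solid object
 facet normal 0.964 0.099 0.247
  outer loop
   vertex 4.0 3.5 4.5
   vertex 5.0 0.0 2.0
   vertex 5.0 5.0 0.0
  endloop
 endfacet
 facet normal -0.120 0.241 0.963
  outer loop
   vertex 2.0 4.5 4.0
   vertex 1.0 2.0 4.5
   vertex 4.0 3.5 4.5
  endloop
 endfacet
 facet normal 0.342 0.866 0.365
  outer loop
   vertex 2.0 4.5 4.0
   vertex 4.0 3.5 4.5
   vertex 5.0 5.0 0.0
  endloop
 endfacet
 facet normal -0.212 -0.363 -0.907
  outer loop
   vertex 2.0 3.0 1.5
   vertex 5.0 5.0 0.0
   vertex 5.0 0.0 2.0
  endloop
 endfacet
 facet normal -0.923 0.330 -0.198
  outer loop
   vertex 2.0 3.0 1.5
   vertex 1.0 2.0 4.5
   vertex 2.0 4.5 4.0
  endloop
 endfacet
 facet normal -0.638 0.660 -0.396
  outer loop
   vertex 2.0 3.0 1.5
   vertex 2.0 4.5 4.0
   vertex 5.0 5.0 0.0
  endloop
 endfacet
 facet normal -0.816 -0.408 -0.408
  outer loop
   vertex 2.0 0.5 4.0
   vertex 1.0 2.0 4.5
   vertex 2.0 3.0 1.5
  endloop
 endfacet
 facet normal -0.508 -0.609 -0.609
  outer loop
   vertex 2.0 0.5 4.0
   vertex 2.0 3.0 1.5
   vertex 5.0 0.0 2.0
  endloop
 endfacet
 facet normal 0.120 -0.241 0.963
  outer loop
   vertex 2.0 0.5 4.0
   vertex 4.0 3.5 4.5
   vertex 1.0 2.0 4.5
  endloop
 endfacet
 facet normal 0.450 -0.430 0.783
  outer loop
   vertex 2.0 0.5 4.0
   vertex 5.0 0.0 2.0
   vertex 4.0 3.5 4.5
  endloop
 endfacet
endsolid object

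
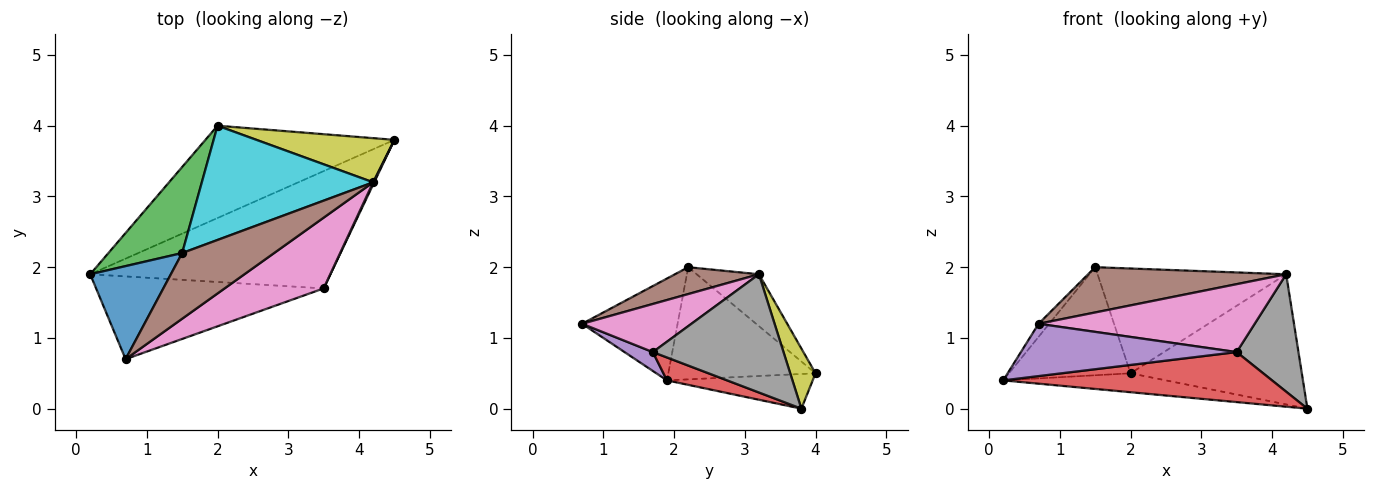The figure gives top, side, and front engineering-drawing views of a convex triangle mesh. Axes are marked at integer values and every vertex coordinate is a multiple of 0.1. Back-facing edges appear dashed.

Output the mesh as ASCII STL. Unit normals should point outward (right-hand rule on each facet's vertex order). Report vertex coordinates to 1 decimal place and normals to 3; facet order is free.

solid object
 facet normal -0.781 0.087 0.618
  outer loop
   vertex 1.5 2.2 2.0
   vertex 0.2 1.9 0.4
   vertex 0.7 0.7 1.2
  endloop
 endfacet
 facet normal -0.177 0.198 -0.964
  outer loop
   vertex 2.0 4.0 0.5
   vertex 4.5 3.8 0.0
   vertex 0.2 1.9 0.4
  endloop
 endfacet
 facet normal -0.688 0.568 0.452
  outer loop
   vertex 2.0 4.0 0.5
   vertex 0.2 1.9 0.4
   vertex 1.5 2.2 2.0
  endloop
 endfacet
 facet normal 0.087 -0.391 -0.916
  outer loop
   vertex 3.5 1.7 0.8
   vertex 0.2 1.9 0.4
   vertex 4.5 3.8 0.0
  endloop
 endfacet
 facet normal 0.070 -0.533 -0.843
  outer loop
   vertex 3.5 1.7 0.8
   vertex 0.7 0.7 1.2
   vertex 0.2 1.9 0.4
  endloop
 endfacet
 facet normal 0.234 -0.552 0.801
  outer loop
   vertex 4.2 3.2 1.9
   vertex 1.5 2.2 2.0
   vertex 0.7 0.7 1.2
  endloop
 endfacet
 facet normal 0.331 -0.654 0.681
  outer loop
   vertex 4.2 3.2 1.9
   vertex 0.7 0.7 1.2
   vertex 3.5 1.7 0.8
  endloop
 endfacet
 facet normal 0.904 -0.428 0.008
  outer loop
   vertex 4.2 3.2 1.9
   vertex 3.5 1.7 0.8
   vertex 4.5 3.8 0.0
  endloop
 endfacet
 facet normal 0.139 0.938 0.318
  outer loop
   vertex 4.2 3.2 1.9
   vertex 4.5 3.8 0.0
   vertex 2.0 4.0 0.5
  endloop
 endfacet
 facet normal -0.218 0.660 0.719
  outer loop
   vertex 4.2 3.2 1.9
   vertex 2.0 4.0 0.5
   vertex 1.5 2.2 2.0
  endloop
 endfacet
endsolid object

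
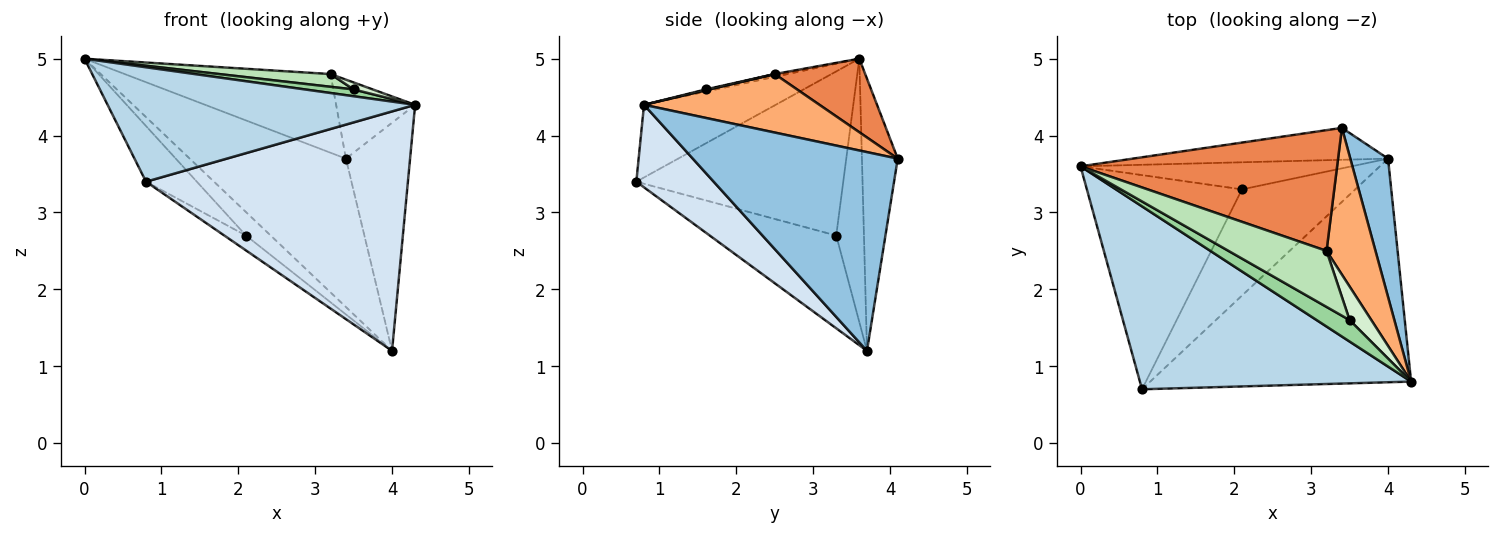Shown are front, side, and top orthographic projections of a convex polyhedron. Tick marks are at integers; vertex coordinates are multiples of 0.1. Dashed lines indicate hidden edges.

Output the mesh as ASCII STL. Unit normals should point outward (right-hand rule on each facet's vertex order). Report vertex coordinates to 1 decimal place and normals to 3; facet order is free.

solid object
 facet normal -0.219 0.954 -0.205
  outer loop
   vertex 4.0 3.7 1.2
   vertex 0.0 3.6 5.0
   vertex 3.4 4.1 3.7
  endloop
 endfacet
 facet normal 0.939 0.294 0.178
  outer loop
   vertex 4.0 3.7 1.2
   vertex 3.4 4.1 3.7
   vertex 4.3 0.8 4.4
  endloop
 endfacet
 facet normal -0.221 -0.517 0.827
  outer loop
   vertex 0.8 0.7 3.4
   vertex 4.3 0.8 4.4
   vertex 0.0 3.6 5.0
  endloop
 endfacet
 facet normal 0.211 -0.714 -0.667
  outer loop
   vertex 0.8 0.7 3.4
   vertex 4.0 3.7 1.2
   vertex 4.3 0.8 4.4
  endloop
 endfacet
 facet normal 0.233 0.531 0.815
  outer loop
   vertex 3.2 2.5 4.8
   vertex 3.4 4.1 3.7
   vertex 0.0 3.6 5.0
  endloop
 endfacet
 facet normal 0.725 0.326 0.607
  outer loop
   vertex 3.2 2.5 4.8
   vertex 4.3 0.8 4.4
   vertex 3.4 4.1 3.7
  endloop
 endfacet
 facet normal -0.592 0.527 -0.609
  outer loop
   vertex 2.1 3.3 2.7
   vertex 0.0 3.6 5.0
   vertex 4.0 3.7 1.2
  endloop
 endfacet
 facet normal -0.715 0.176 -0.676
  outer loop
   vertex 2.1 3.3 2.7
   vertex 0.8 0.7 3.4
   vertex 0.0 3.6 5.0
  endloop
 endfacet
 facet normal -0.630 0.108 -0.769
  outer loop
   vertex 2.1 3.3 2.7
   vertex 4.0 3.7 1.2
   vertex 0.8 0.7 3.4
  endloop
 endfacet
 facet normal -0.063 -0.301 0.951
  outer loop
   vertex 3.5 1.6 4.6
   vertex 0.0 3.6 5.0
   vertex 4.3 0.8 4.4
  endloop
 endfacet
 facet normal -0.015 -0.222 0.975
  outer loop
   vertex 3.5 1.6 4.6
   vertex 3.2 2.5 4.8
   vertex 0.0 3.6 5.0
  endloop
 endfacet
 facet normal 0.041 -0.204 0.978
  outer loop
   vertex 3.5 1.6 4.6
   vertex 4.3 0.8 4.4
   vertex 3.2 2.5 4.8
  endloop
 endfacet
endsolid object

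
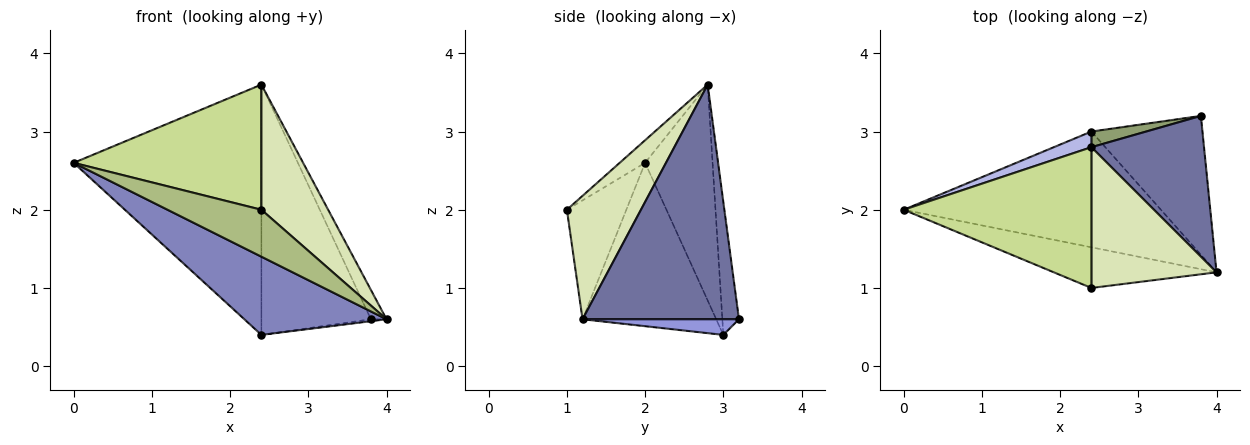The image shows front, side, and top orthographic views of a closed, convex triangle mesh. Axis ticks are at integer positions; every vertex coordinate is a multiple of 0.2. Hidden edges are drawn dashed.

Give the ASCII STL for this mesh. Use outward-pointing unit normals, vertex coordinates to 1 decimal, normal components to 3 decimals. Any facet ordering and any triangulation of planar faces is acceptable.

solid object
 facet normal 0.898 0.090 0.431
  outer loop
   vertex 2.4 2.8 3.6
   vertex 4.0 1.2 0.6
   vertex 3.8 3.2 0.6
  endloop
 endfacet
 facet normal -0.466 -0.495 -0.733
  outer loop
   vertex 2.4 3.0 0.4
   vertex 4.0 1.2 0.6
   vertex 0.0 2.0 2.6
  endloop
 endfacet
 facet normal 0.139 0.014 -0.990
  outer loop
   vertex 2.4 3.0 0.4
   vertex 3.8 3.2 0.6
   vertex 4.0 1.2 0.6
  endloop
 endfacet
 facet normal -0.338 0.939 0.059
  outer loop
   vertex 2.4 3.0 0.4
   vertex 0.0 2.0 2.6
   vertex 2.4 2.8 3.6
  endloop
 endfacet
 facet normal -0.150 0.987 0.062
  outer loop
   vertex 2.4 3.0 0.4
   vertex 2.4 2.8 3.6
   vertex 3.8 3.2 0.6
  endloop
 endfacet
 facet normal -0.432 -0.682 -0.591
  outer loop
   vertex 2.4 1.0 2.0
   vertex 0.0 2.0 2.6
   vertex 4.0 1.2 0.6
  endloop
 endfacet
 facet normal -0.090 -0.662 0.744
  outer loop
   vertex 2.4 1.0 2.0
   vertex 2.4 2.8 3.6
   vertex 0.0 2.0 2.6
  endloop
 endfacet
 facet normal 0.593 -0.535 0.602
  outer loop
   vertex 2.4 1.0 2.0
   vertex 4.0 1.2 0.6
   vertex 2.4 2.8 3.6
  endloop
 endfacet
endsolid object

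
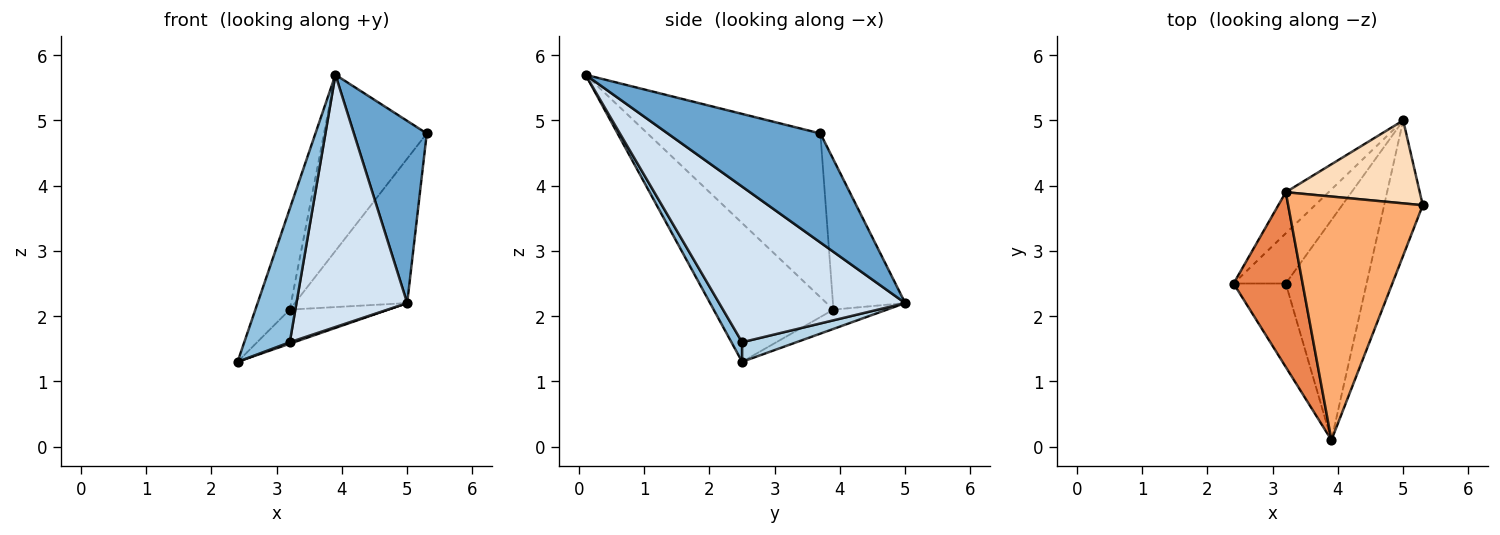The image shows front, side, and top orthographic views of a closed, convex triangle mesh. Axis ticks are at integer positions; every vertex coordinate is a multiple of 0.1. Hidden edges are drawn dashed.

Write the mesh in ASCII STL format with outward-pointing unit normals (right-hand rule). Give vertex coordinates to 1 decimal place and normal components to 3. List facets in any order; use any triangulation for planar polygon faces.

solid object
 facet normal 0.860 -0.410 -0.304
  outer loop
   vertex 5.0 5.0 2.2
   vertex 5.3 3.7 4.8
   vertex 3.9 0.1 5.7
  endloop
 endfacet
 facet normal 0.195 -0.832 -0.520
  outer loop
   vertex 3.2 2.5 1.6
   vertex 3.9 0.1 5.7
   vertex 2.4 2.5 1.3
  endloop
 endfacet
 facet normal 0.351 -0.028 -0.936
  outer loop
   vertex 3.2 2.5 1.6
   vertex 2.4 2.5 1.3
   vertex 5.0 5.0 2.2
  endloop
 endfacet
 facet normal 0.785 -0.467 -0.407
  outer loop
   vertex 3.2 2.5 1.6
   vertex 5.0 5.0 2.2
   vertex 3.9 0.1 5.7
  endloop
 endfacet
 facet normal -0.867 0.249 0.431
  outer loop
   vertex 3.2 3.9 2.1
   vertex 2.4 2.5 1.3
   vertex 3.9 0.1 5.7
  endloop
 endfacet
 facet normal -0.702 0.417 0.577
  outer loop
   vertex 3.2 3.9 2.1
   vertex 3.9 0.1 5.7
   vertex 5.3 3.7 4.8
  endloop
 endfacet
 facet normal -0.328 0.603 -0.727
  outer loop
   vertex 3.2 3.9 2.1
   vertex 5.0 5.0 2.2
   vertex 2.4 2.5 1.3
  endloop
 endfacet
 facet normal -0.487 0.757 0.435
  outer loop
   vertex 3.2 3.9 2.1
   vertex 5.3 3.7 4.8
   vertex 5.0 5.0 2.2
  endloop
 endfacet
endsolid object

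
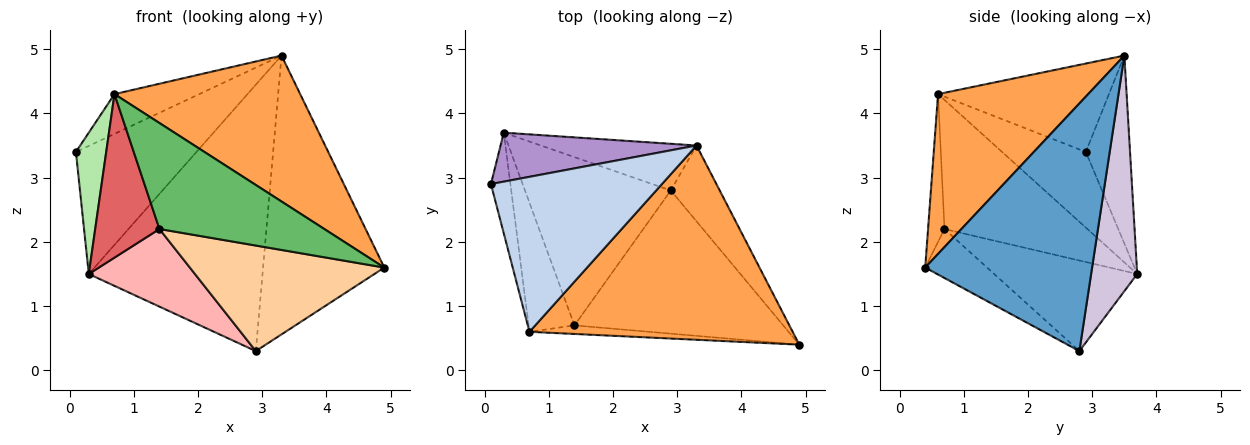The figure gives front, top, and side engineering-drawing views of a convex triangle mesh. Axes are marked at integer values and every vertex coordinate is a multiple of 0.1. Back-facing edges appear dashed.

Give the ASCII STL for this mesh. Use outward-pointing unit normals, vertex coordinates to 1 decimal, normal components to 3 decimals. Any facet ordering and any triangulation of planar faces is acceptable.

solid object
 facet normal 0.799 0.580 -0.158
  outer loop
   vertex 2.9 2.8 0.3
   vertex 3.3 3.5 4.9
   vertex 4.9 0.4 1.6
  endloop
 endfacet
 facet normal -0.448 0.222 0.866
  outer loop
   vertex 0.7 0.6 4.3
   vertex 3.3 3.5 4.9
   vertex 0.1 2.9 3.4
  endloop
 endfacet
 facet normal 0.437 -0.540 0.719
  outer loop
   vertex 0.7 0.6 4.3
   vertex 4.9 0.4 1.6
   vertex 3.3 3.5 4.9
  endloop
 endfacet
 facet normal -0.186 -0.583 -0.791
  outer loop
   vertex 1.4 0.7 2.2
   vertex 2.9 2.8 0.3
   vertex 4.9 0.4 1.6
  endloop
 endfacet
 facet normal -0.099 -0.992 -0.080
  outer loop
   vertex 1.4 0.7 2.2
   vertex 4.9 0.4 1.6
   vertex 0.7 0.6 4.3
  endloop
 endfacet
 facet normal -0.914 -0.331 -0.235
  outer loop
   vertex 0.3 3.7 1.5
   vertex 0.7 0.6 4.3
   vertex 0.1 2.9 3.4
  endloop
 endfacet
 facet normal -0.868 -0.390 -0.308
  outer loop
   vertex 0.3 3.7 1.5
   vertex 1.4 0.7 2.2
   vertex 0.7 0.6 4.3
  endloop
 endfacet
 facet normal -0.491 -0.365 -0.791
  outer loop
   vertex 0.3 3.7 1.5
   vertex 2.9 2.8 0.3
   vertex 1.4 0.7 2.2
  endloop
 endfacet
 facet normal -0.324 0.884 0.338
  outer loop
   vertex 0.3 3.7 1.5
   vertex 0.1 2.9 3.4
   vertex 3.3 3.5 4.9
  endloop
 endfacet
 facet normal 0.253 0.953 -0.167
  outer loop
   vertex 0.3 3.7 1.5
   vertex 3.3 3.5 4.9
   vertex 2.9 2.8 0.3
  endloop
 endfacet
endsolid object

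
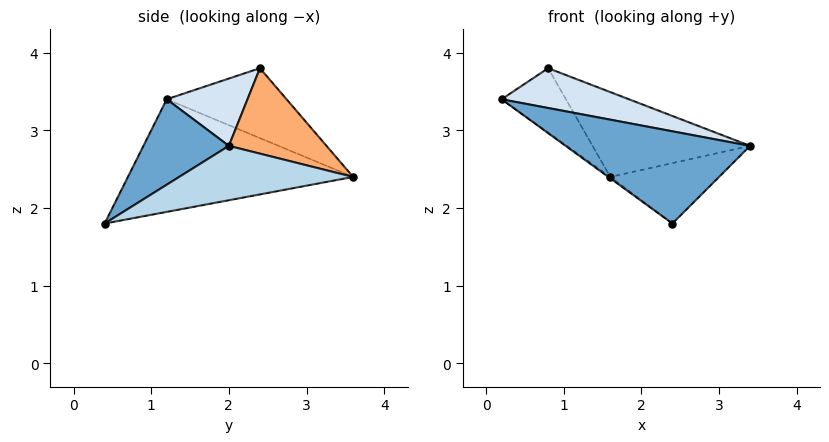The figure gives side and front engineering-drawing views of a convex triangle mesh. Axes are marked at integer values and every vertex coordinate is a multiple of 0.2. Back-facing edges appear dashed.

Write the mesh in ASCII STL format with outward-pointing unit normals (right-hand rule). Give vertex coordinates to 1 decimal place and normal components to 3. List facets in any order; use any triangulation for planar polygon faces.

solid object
 facet normal 0.293 -0.632 0.718
  outer loop
   vertex 2.4 0.4 1.8
   vertex 3.4 2.0 2.8
   vertex 0.2 1.2 3.4
  endloop
 endfacet
 facet normal -0.587 0.005 -0.810
  outer loop
   vertex 2.4 0.4 1.8
   vertex 0.2 1.2 3.4
   vertex 1.6 3.6 2.4
  endloop
 endfacet
 facet normal 0.431 0.269 -0.861
  outer loop
   vertex 2.4 0.4 1.8
   vertex 1.6 3.6 2.4
   vertex 3.4 2.0 2.8
  endloop
 endfacet
 facet normal 0.268 -0.423 0.866
  outer loop
   vertex 0.8 2.4 3.8
   vertex 0.2 1.2 3.4
   vertex 3.4 2.0 2.8
  endloop
 endfacet
 facet normal -0.877 0.471 -0.097
  outer loop
   vertex 0.8 2.4 3.8
   vertex 1.6 3.6 2.4
   vertex 0.2 1.2 3.4
  endloop
 endfacet
 facet normal 0.367 0.592 0.717
  outer loop
   vertex 0.8 2.4 3.8
   vertex 3.4 2.0 2.8
   vertex 1.6 3.6 2.4
  endloop
 endfacet
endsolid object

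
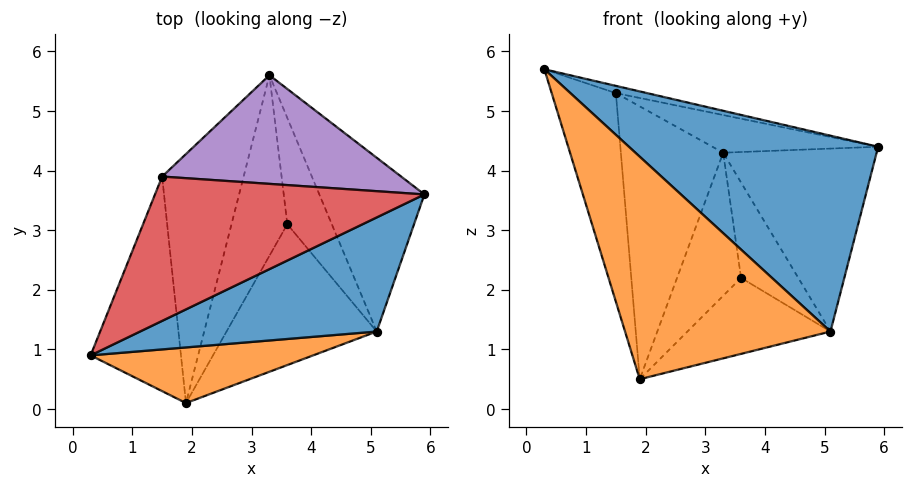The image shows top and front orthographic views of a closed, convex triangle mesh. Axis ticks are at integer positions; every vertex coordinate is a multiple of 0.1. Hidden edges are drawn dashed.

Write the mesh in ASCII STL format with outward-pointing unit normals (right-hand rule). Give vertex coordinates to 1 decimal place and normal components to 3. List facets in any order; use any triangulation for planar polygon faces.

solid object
 facet normal 0.471 -0.762 0.444
  outer loop
   vertex 5.1 1.3 1.3
   vertex 5.9 3.6 4.4
   vertex 0.3 0.9 5.7
  endloop
 endfacet
 facet normal 0.290 -0.928 0.232
  outer loop
   vertex 5.1 1.3 1.3
   vertex 0.3 0.9 5.7
   vertex 1.9 0.1 0.5
  endloop
 endfacet
 facet normal 0.504 0.626 -0.595
  outer loop
   vertex 5.1 1.3 1.3
   vertex 3.3 5.6 4.3
   vertex 5.9 3.6 4.4
  endloop
 endfacet
 facet normal 0.203 0.049 0.978
  outer loop
   vertex 1.5 3.9 5.3
   vertex 0.3 0.9 5.7
   vertex 5.9 3.6 4.4
  endloop
 endfacet
 facet normal 0.211 0.320 0.924
  outer loop
   vertex 1.5 3.9 5.3
   vertex 5.9 3.6 4.4
   vertex 3.3 5.6 4.3
  endloop
 endfacet
 facet normal -0.893 0.314 -0.323
  outer loop
   vertex 1.5 3.9 5.3
   vertex 1.9 0.1 0.5
   vertex 0.3 0.9 5.7
  endloop
 endfacet
 facet normal -0.731 0.504 -0.460
  outer loop
   vertex 1.5 3.9 5.3
   vertex 3.3 5.6 4.3
   vertex 1.9 0.1 0.5
  endloop
 endfacet
 facet normal -0.298 0.593 -0.748
  outer loop
   vertex 3.6 3.1 2.2
   vertex 1.9 0.1 0.5
   vertex 3.3 5.6 4.3
  endloop
 endfacet
 facet normal 0.334 0.629 -0.701
  outer loop
   vertex 3.6 3.1 2.2
   vertex 3.3 5.6 4.3
   vertex 5.1 1.3 1.3
  endloop
 endfacet
 facet normal 0.042 0.475 -0.879
  outer loop
   vertex 3.6 3.1 2.2
   vertex 5.1 1.3 1.3
   vertex 1.9 0.1 0.5
  endloop
 endfacet
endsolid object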